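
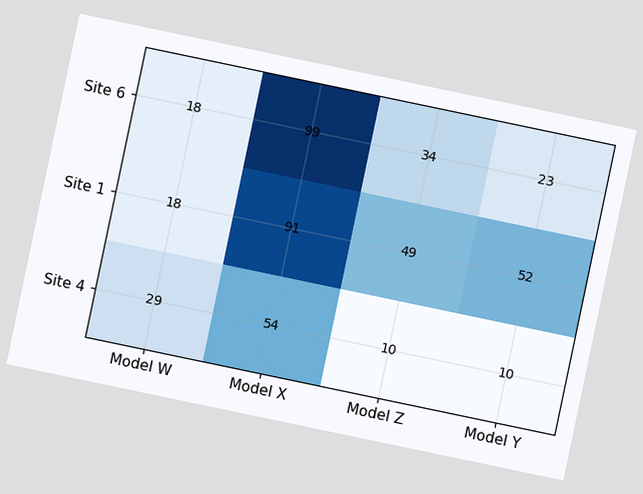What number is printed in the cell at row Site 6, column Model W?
18

The chart is tilted about 12° clockwise. The (Site 6, Model W) cell reads 18.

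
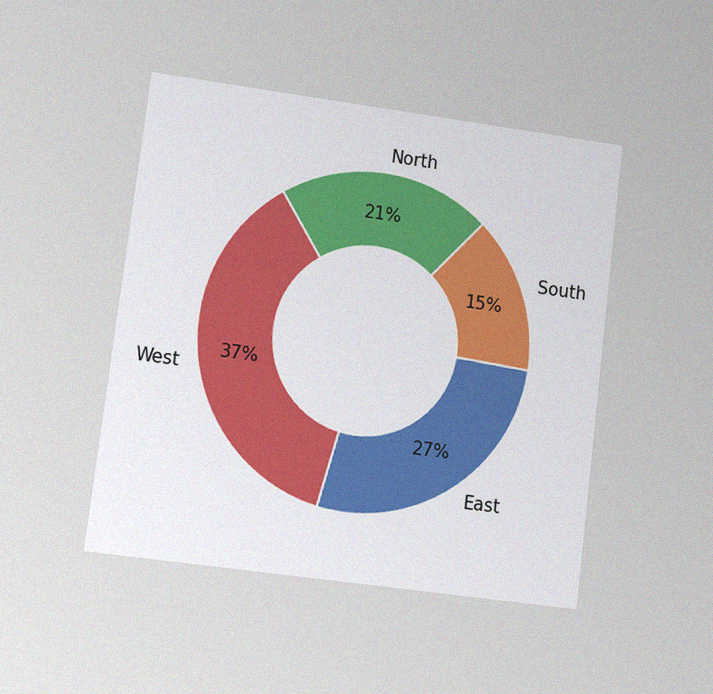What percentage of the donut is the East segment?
27%

The chart is tilted about 7° clockwise and viewed at a slight angle, with some photo noise. The East segment takes up 27% of the ring.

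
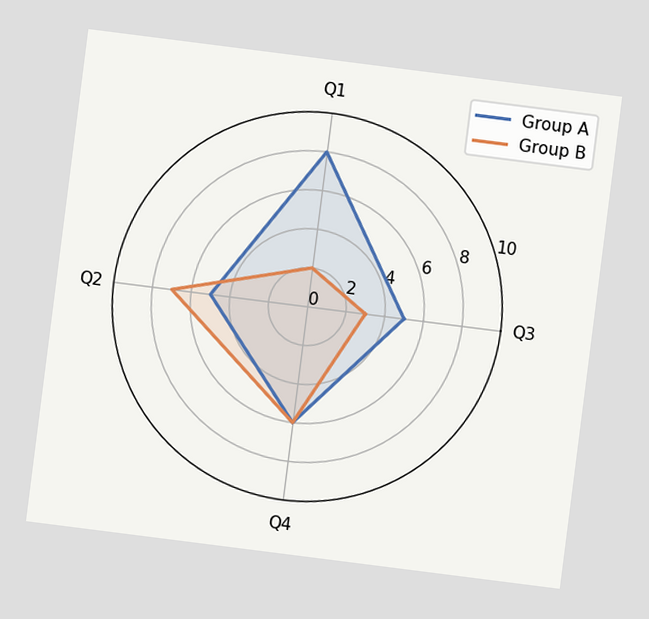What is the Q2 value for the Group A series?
The chart is tilted about 7° clockwise. On the Q2 axis, Group A reaches 5.

5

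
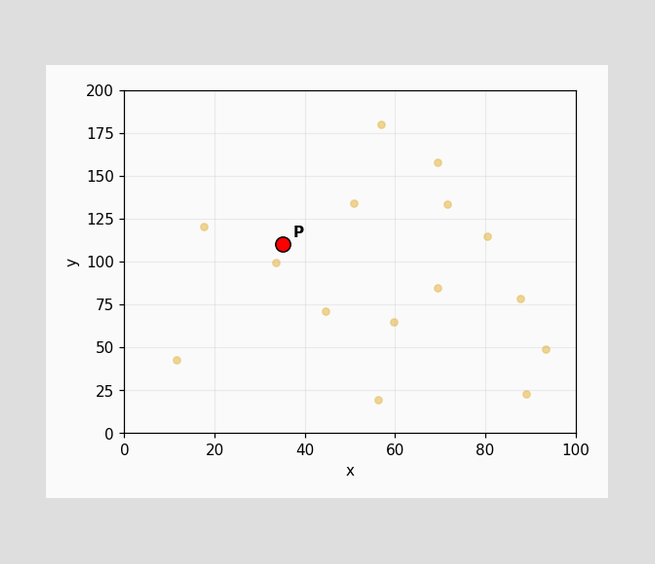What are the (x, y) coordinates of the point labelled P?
Following the gridlines from P to each axis, P sits at (35, 110).

(35, 110)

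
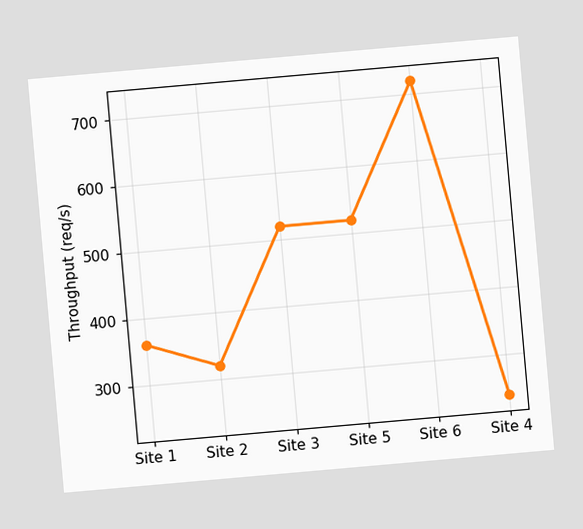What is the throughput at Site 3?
The chart is tilted about 5° counter-clockwise. At Site 3, the line is at 520req/s.

520req/s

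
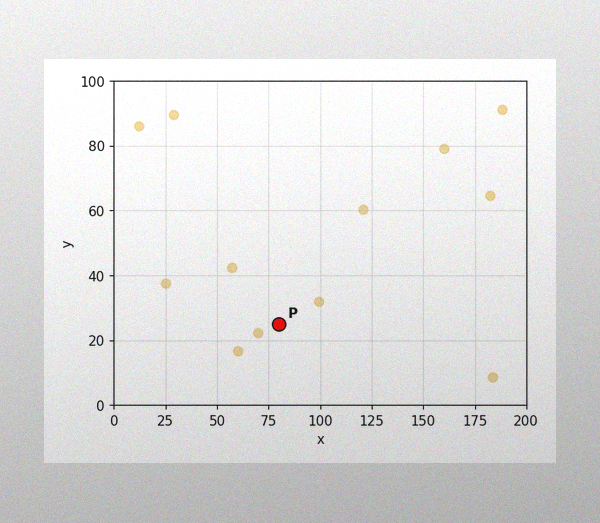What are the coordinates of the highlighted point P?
(80, 25)

The image has some photo noise and uneven lighting. Following the gridlines from P to each axis, P sits at (80, 25).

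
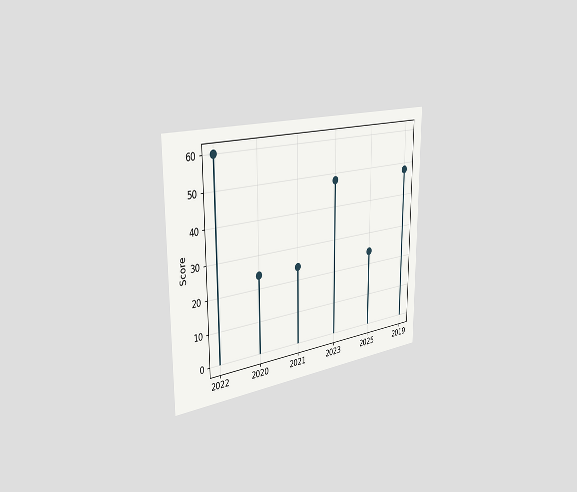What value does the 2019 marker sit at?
The chart is viewed slightly from the left. The 2019 marker sits at 48.

48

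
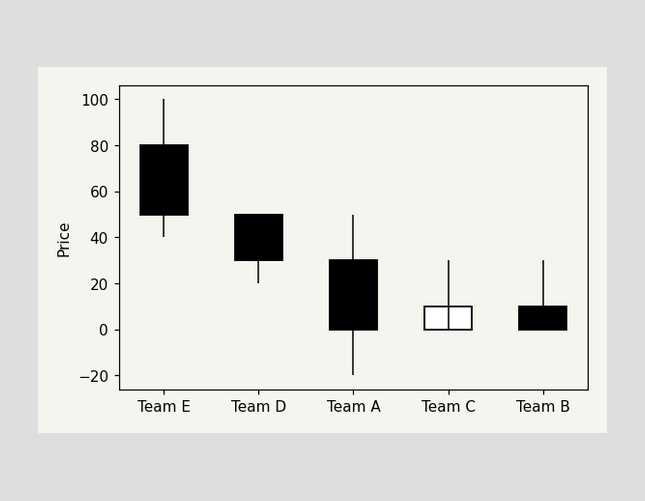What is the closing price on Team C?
The Team C candle closes at 10.

10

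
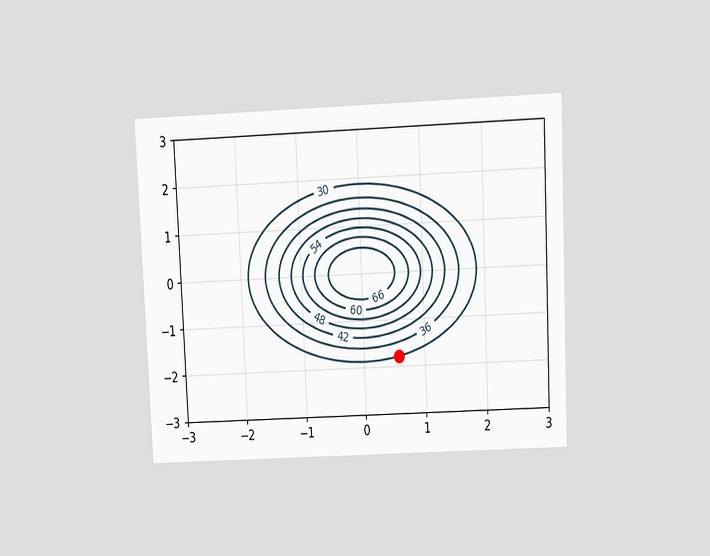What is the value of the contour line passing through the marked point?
30

The chart is tilted about 3° counter-clockwise and viewed slightly from above. The marked point sits on the contour labelled 30.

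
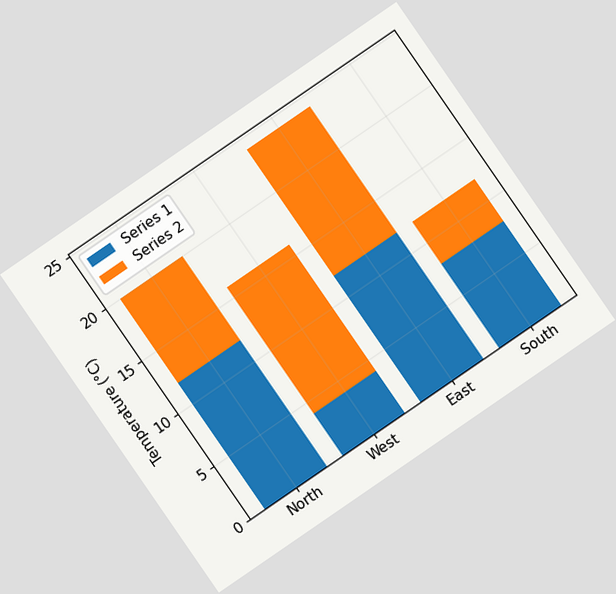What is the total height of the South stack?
The chart is tilted about 35° counter-clockwise. The South stack's top reaches 12°C on the y-axis.

12°C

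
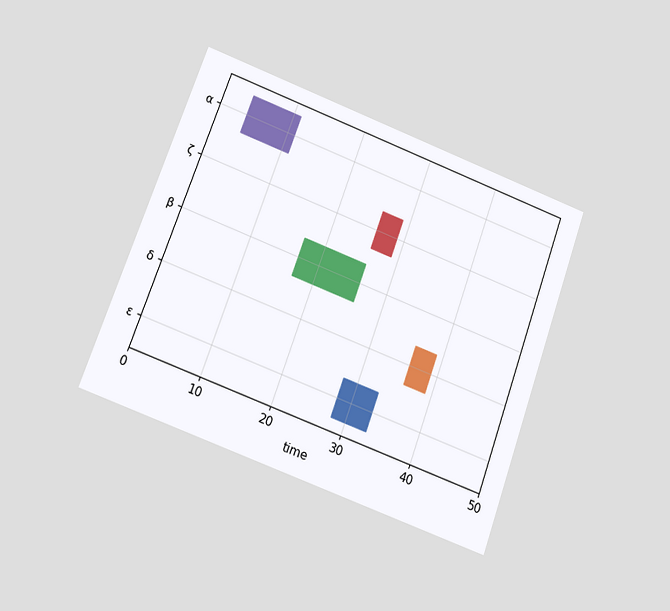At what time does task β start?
17

The chart is tilted about 20° clockwise and viewed at a slight angle. The β bar begins at t=17.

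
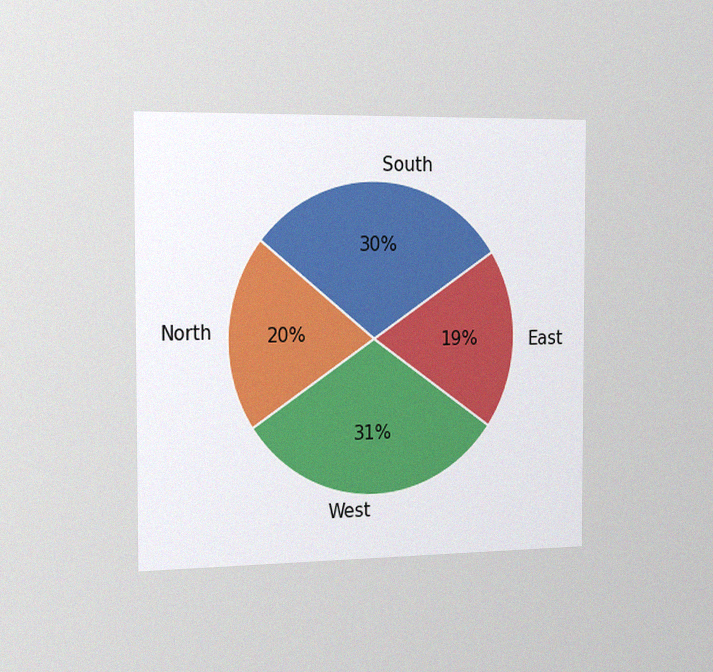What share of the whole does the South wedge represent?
The chart is viewed slightly from the left, with some photo noise. The South slice takes up 30% of the pie.

30%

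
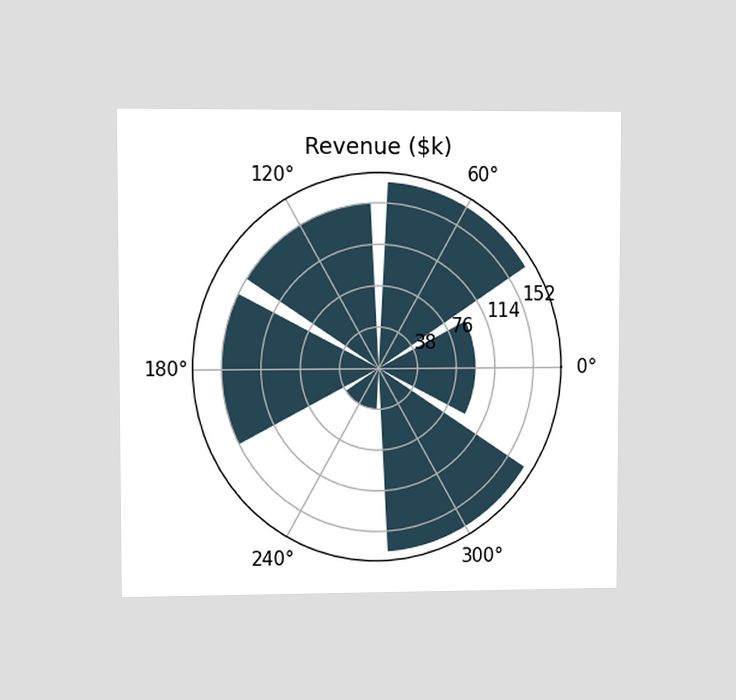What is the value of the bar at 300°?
The chart is viewed at a slight angle. The bar at 300° reaches $171k on the radial axis.

$171k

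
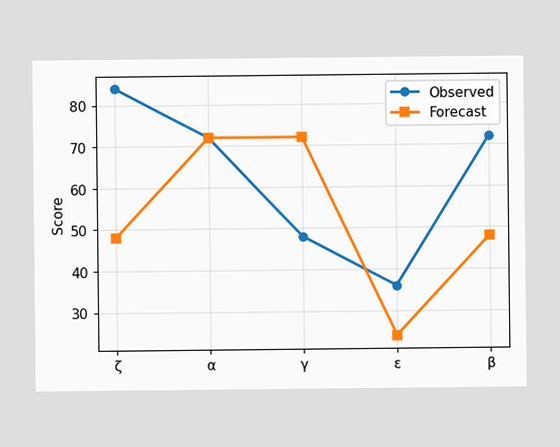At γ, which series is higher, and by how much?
Forecast, by 24

At γ, Forecast sits above the other line by 24.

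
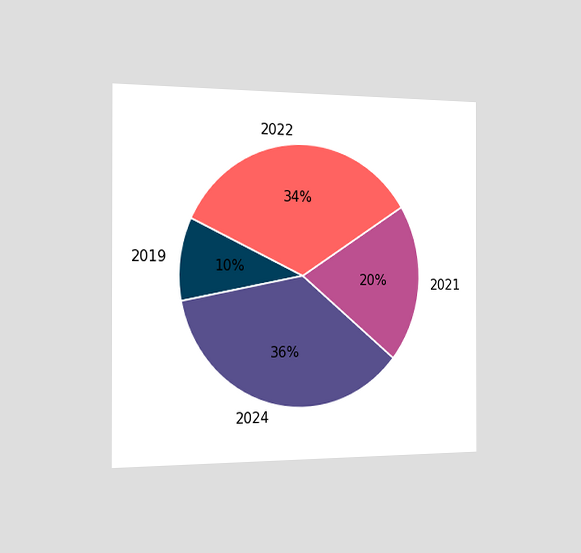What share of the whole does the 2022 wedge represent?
34%

The chart is viewed slightly from the left. The 2022 slice takes up 34% of the pie.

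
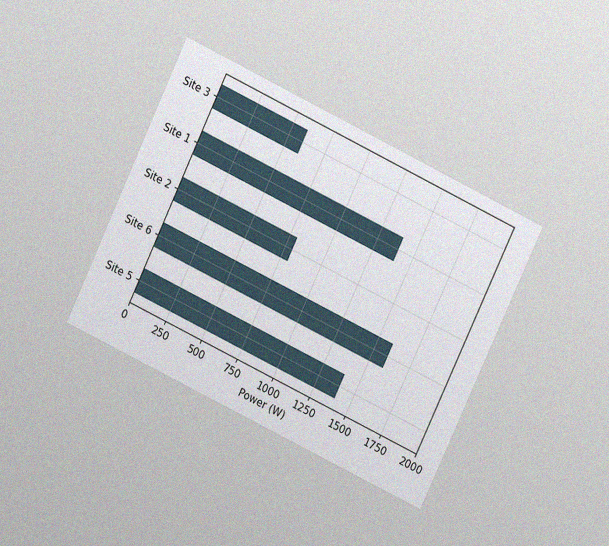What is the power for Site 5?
The chart is tilted about 25° clockwise and viewed slightly from above, with some photo noise. Reading along the chart's x-axis, the Site 5 bar reaches 1400W.

1400W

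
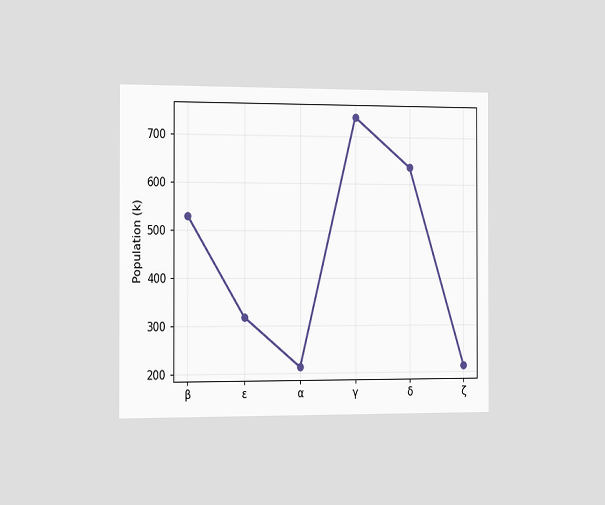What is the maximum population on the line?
742k

The chart is viewed slightly from the left. The highest point is at γ, and reading across to the y-axis gives 742k.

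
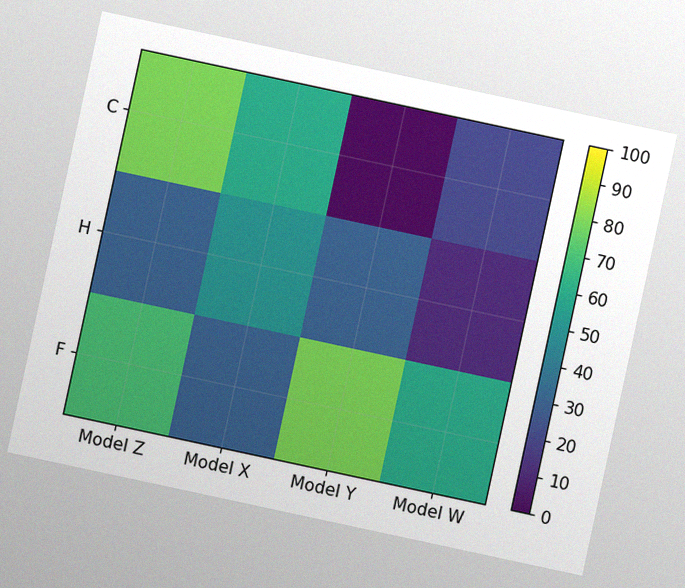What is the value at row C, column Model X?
60

The chart is tilted about 12° clockwise, with some photo noise. Matching cell (C, Model X) against the colorbar gives 60.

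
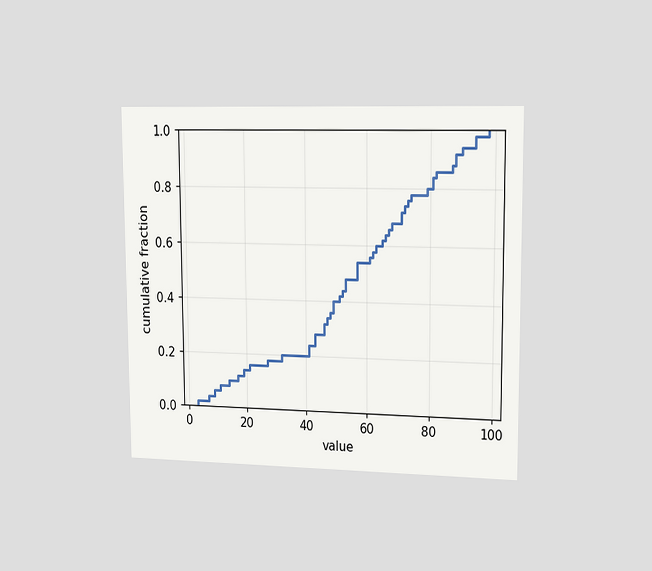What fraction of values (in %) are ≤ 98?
100%

The chart is viewed slightly from the right. At x=98 the ECDF step is at 100%.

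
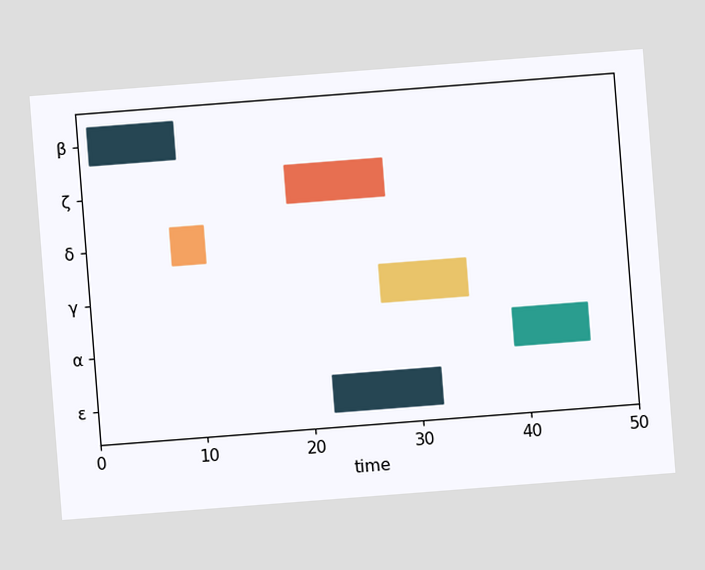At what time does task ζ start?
The chart is tilted about 4° counter-clockwise. The ζ bar begins at t=19.

19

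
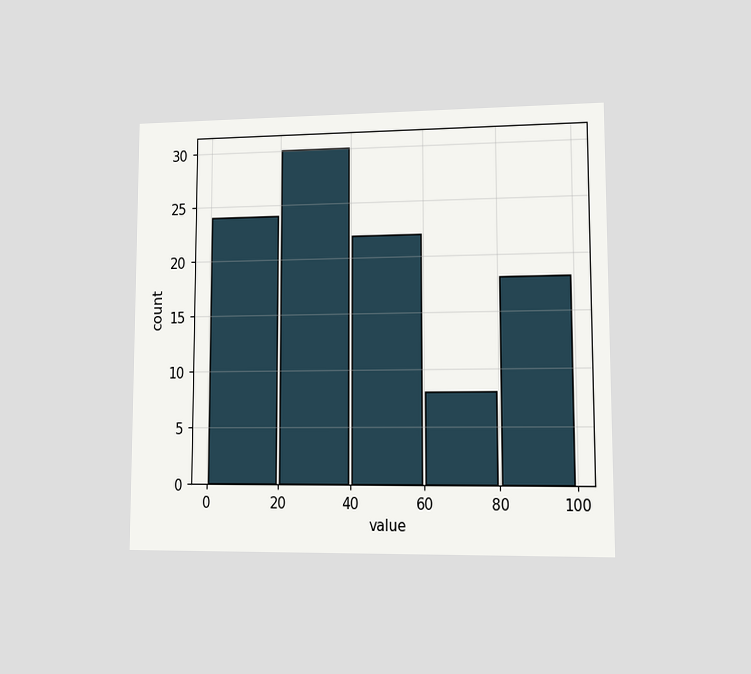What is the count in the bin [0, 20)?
24

The chart is viewed at a slight angle. The [0, 20) bin has height 24.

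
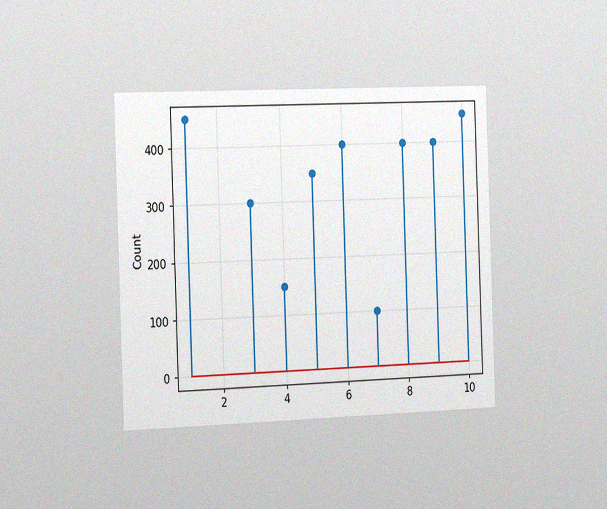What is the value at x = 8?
400

The chart is tilted about 2° counter-clockwise and viewed slightly from the left, with some photo noise. The stem at x=8 reaches 400.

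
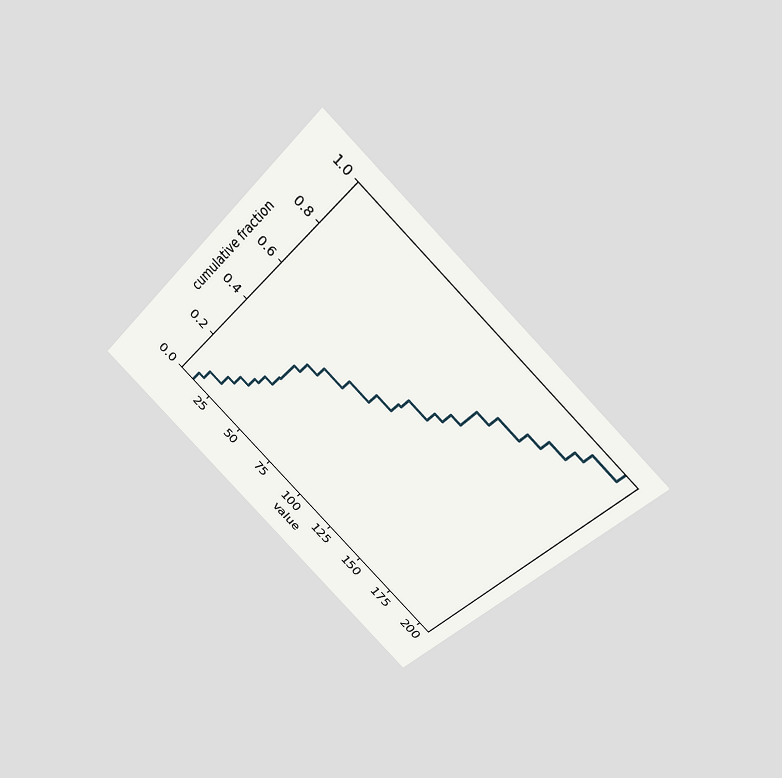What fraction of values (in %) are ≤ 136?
The chart is tilted about 42° clockwise and viewed slightly from above. At x=136 the ECDF step is at 80%.

80%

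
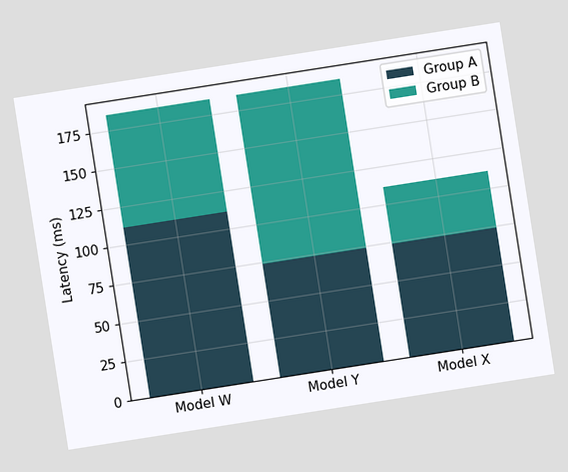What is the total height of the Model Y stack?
The chart is tilted about 9° counter-clockwise. The Model Y stack's top reaches 185ms on the y-axis.

185ms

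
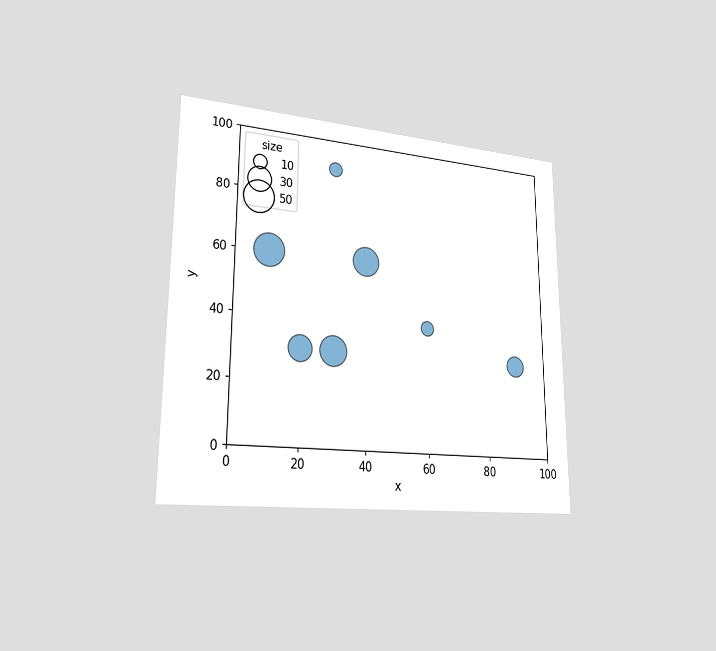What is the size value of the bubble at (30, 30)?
40

The chart is viewed slightly from the left. Matching the bubble at (30, 30) against the size legend gives 40.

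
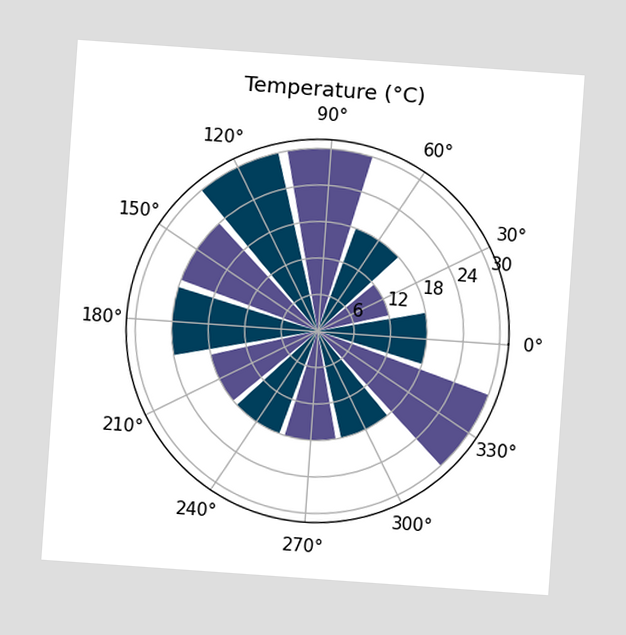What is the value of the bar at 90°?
The chart is tilted about 4° clockwise. The bar at 90° reaches 30°C on the radial axis.

30°C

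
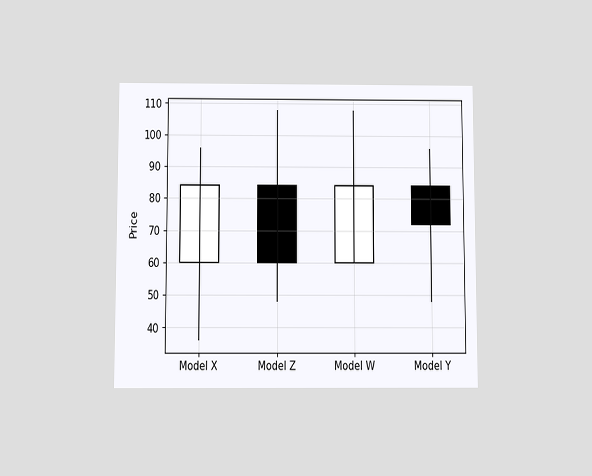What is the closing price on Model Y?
The chart is viewed slightly from below. The Model Y candle closes at 72.

72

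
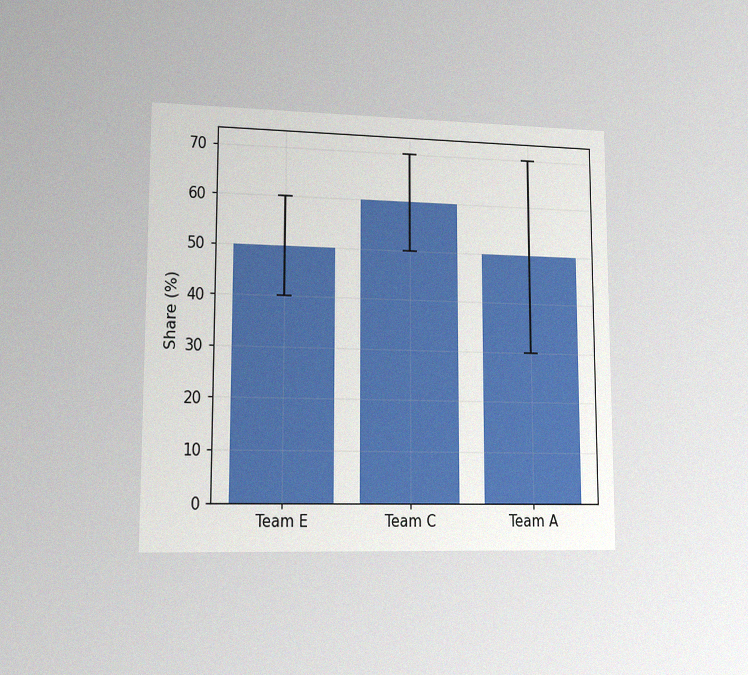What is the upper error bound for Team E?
The chart is viewed slightly from the left, with some photo noise. The Team E bar's upper whisker reaches 60%.

60%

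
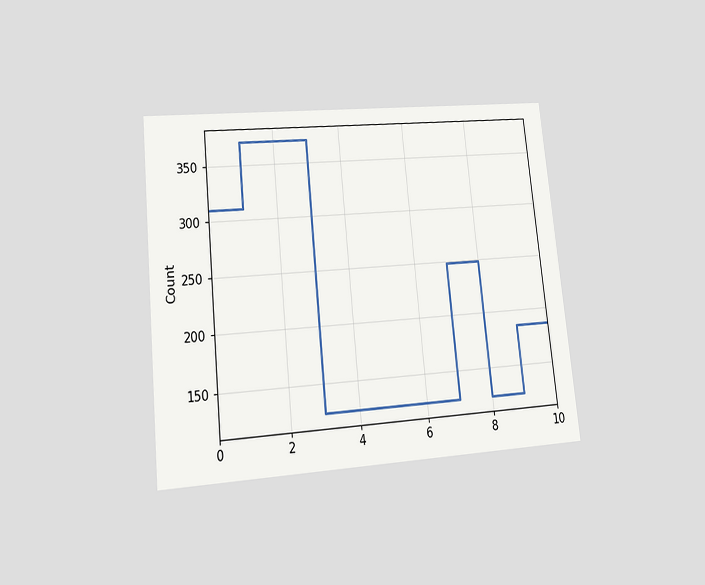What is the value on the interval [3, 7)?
124

The chart is tilted about 6° counter-clockwise and viewed at a slight angle. On [3, 7) the step sits at 124.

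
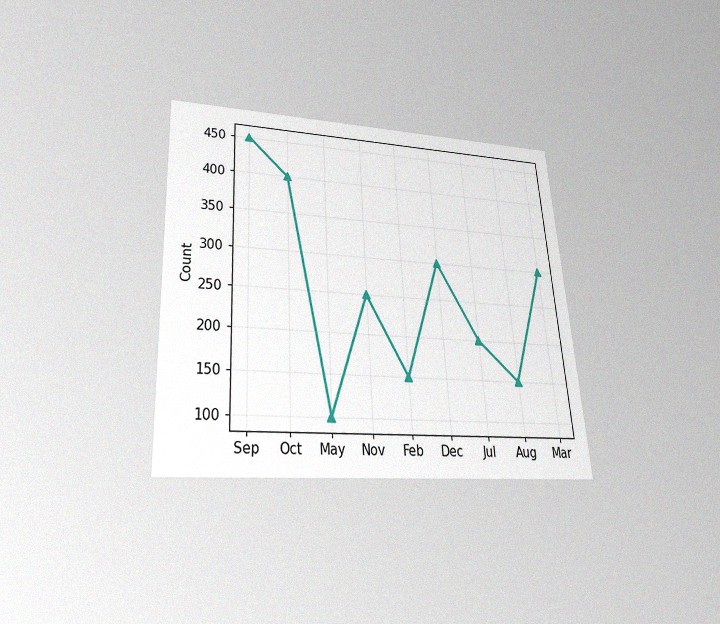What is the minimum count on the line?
100

The chart is tilted about 4° counter-clockwise and viewed slightly from below, with some photo noise. The lowest point is at May, and reading across to the y-axis gives 100.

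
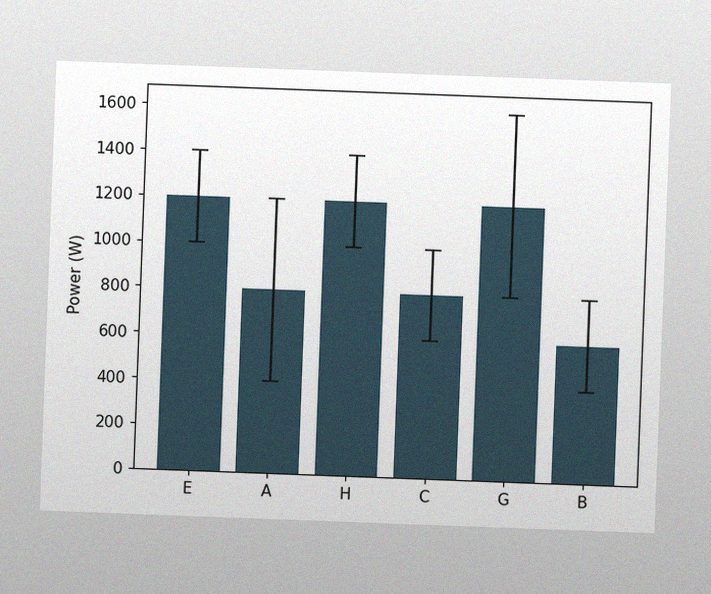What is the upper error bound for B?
The chart is tilted about 2° clockwise, with some photo noise. The B bar's upper whisker reaches 800W.

800W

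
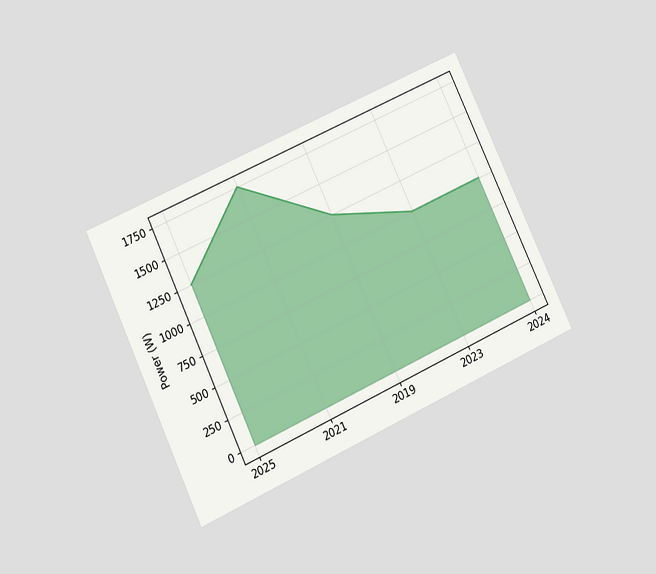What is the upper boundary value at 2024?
1000W

The chart is tilted about 25° counter-clockwise and viewed at a slight angle. At 2024 the upper boundary is at 1000W.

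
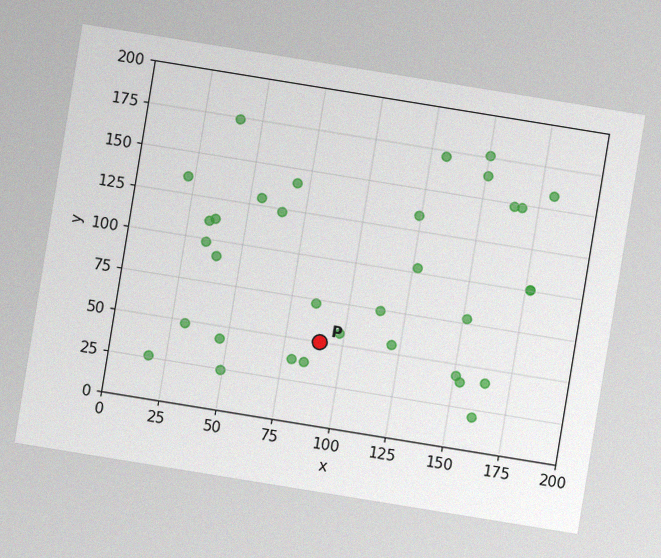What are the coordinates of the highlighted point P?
(90, 50)

The chart is tilted about 9° clockwise, with some photo noise. Following the gridlines from P to each axis, P sits at (90, 50).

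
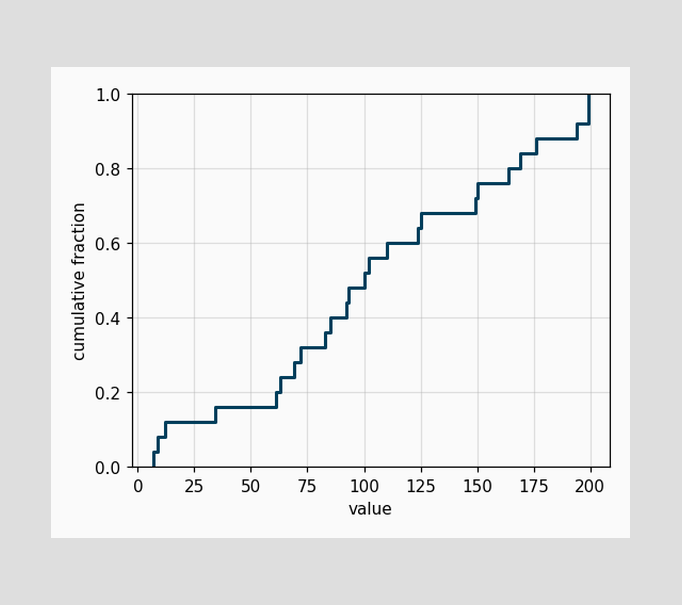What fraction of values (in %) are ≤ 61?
20%

At x=61 the ECDF step is at 20%.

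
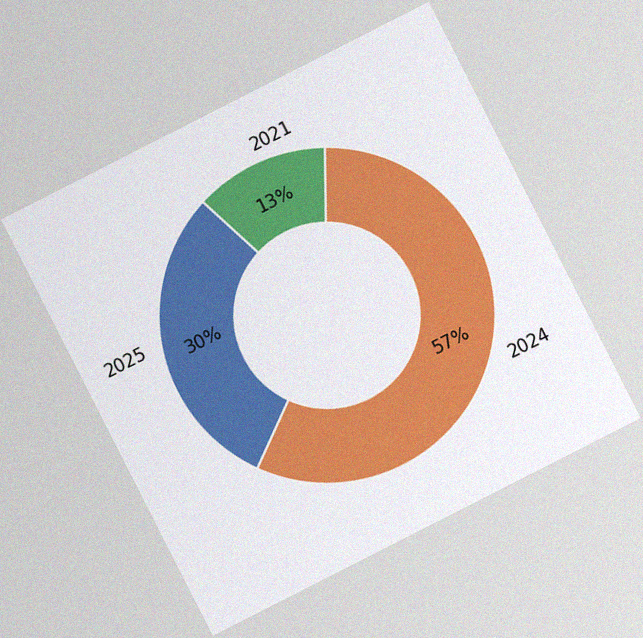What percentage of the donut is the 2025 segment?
30%

The chart is tilted about 27° counter-clockwise, with some photo noise. The 2025 segment takes up 30% of the ring.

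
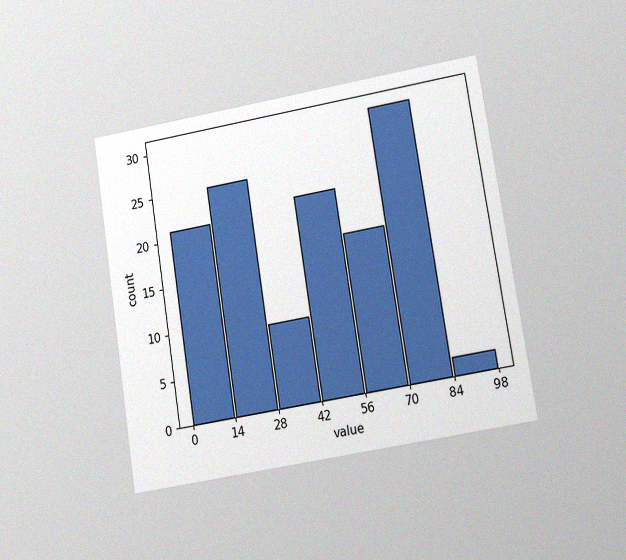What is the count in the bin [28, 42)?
The chart is tilted about 9° counter-clockwise and viewed at a slight angle, with some photo noise. The [28, 42) bin has height 9.

9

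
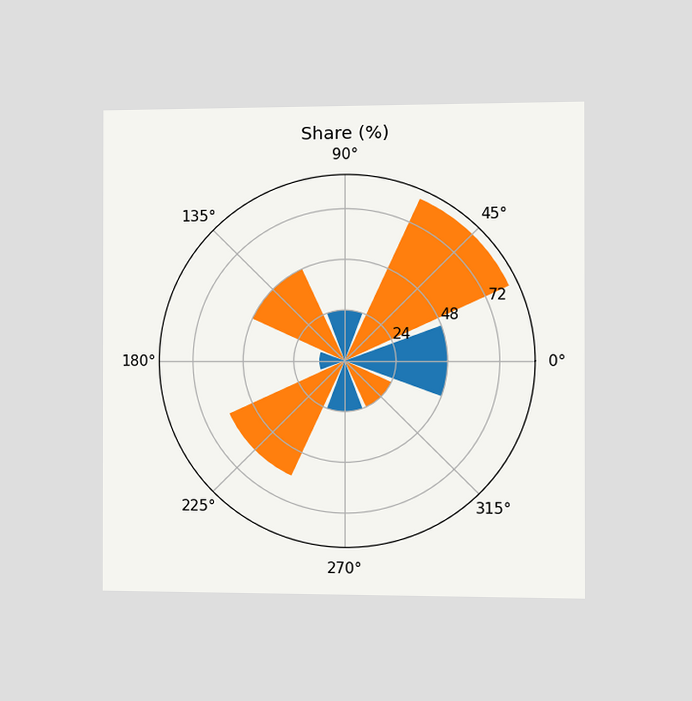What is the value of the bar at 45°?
The chart is viewed slightly from the right. The bar at 45° reaches 84% on the radial axis.

84%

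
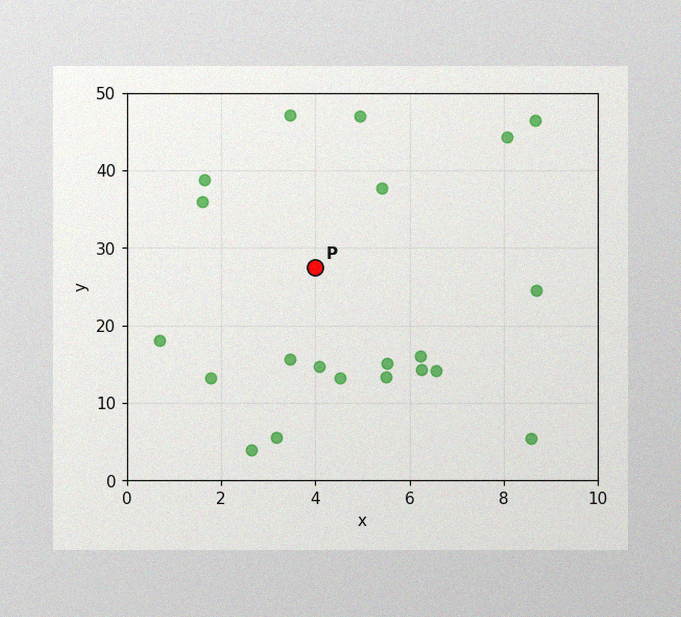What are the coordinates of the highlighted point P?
The image has some photo noise and uneven lighting. Following the gridlines from P to each axis, P sits at (4, 27.5).

(4, 27.5)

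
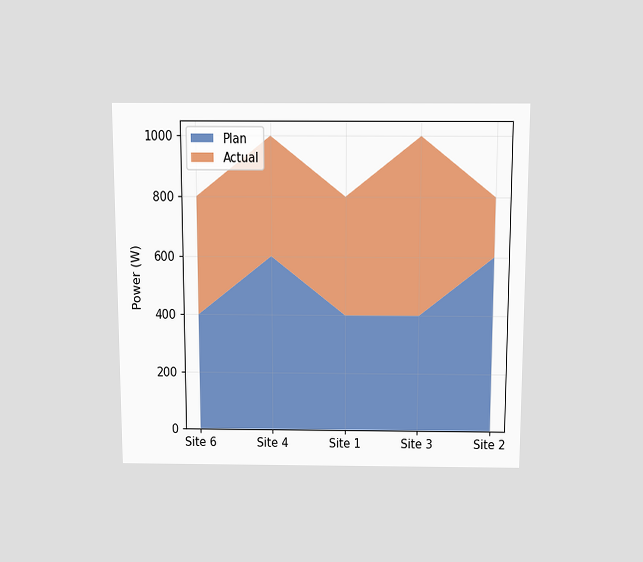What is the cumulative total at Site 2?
The chart is viewed slightly from above. The stacked total at Site 2 reaches 800W.

800W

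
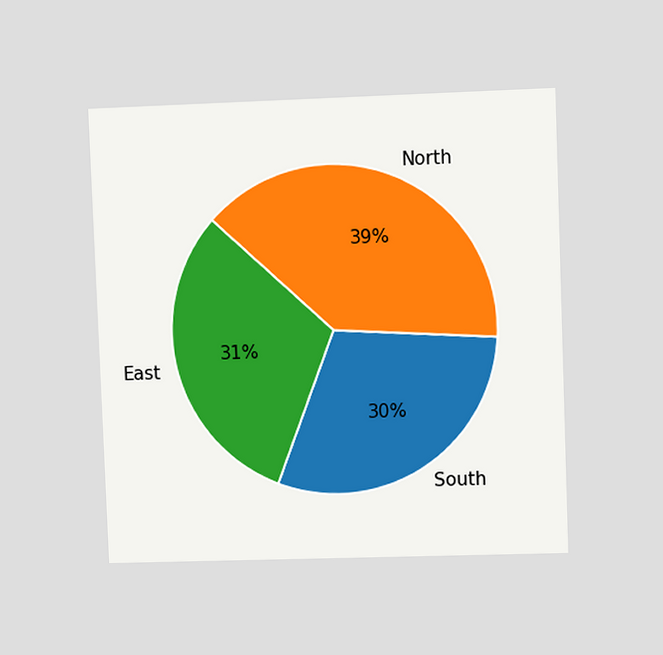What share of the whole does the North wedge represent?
The chart is tilted about 2° counter-clockwise and viewed at a slight angle. The North slice takes up 39% of the pie.

39%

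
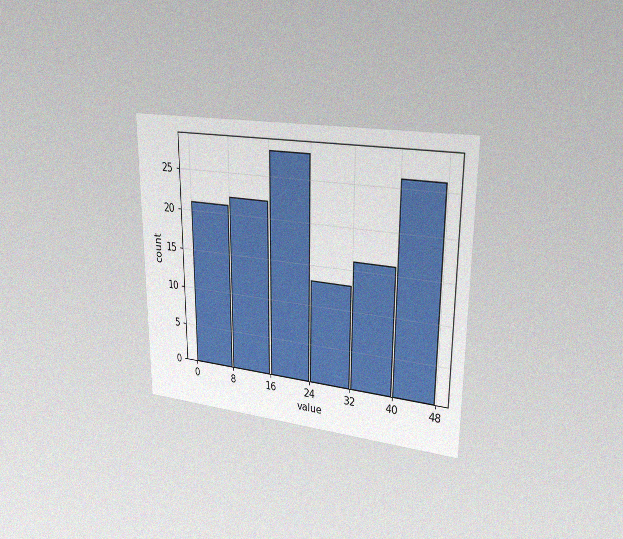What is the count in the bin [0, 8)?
The chart is viewed slightly from the right, with some photo noise. The [0, 8) bin has height 21.

21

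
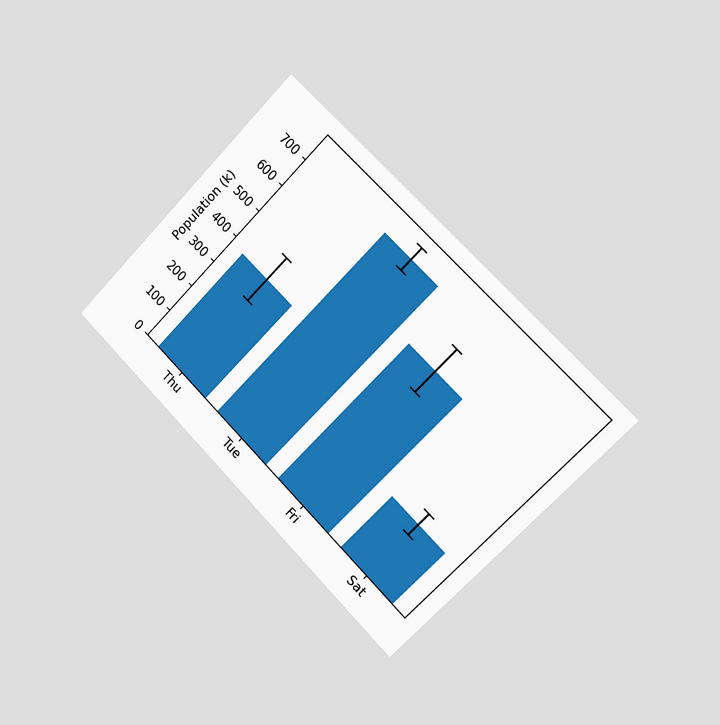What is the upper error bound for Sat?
252k

The chart is tilted about 45° clockwise and viewed slightly from the right. The Sat bar's upper whisker reaches 252k.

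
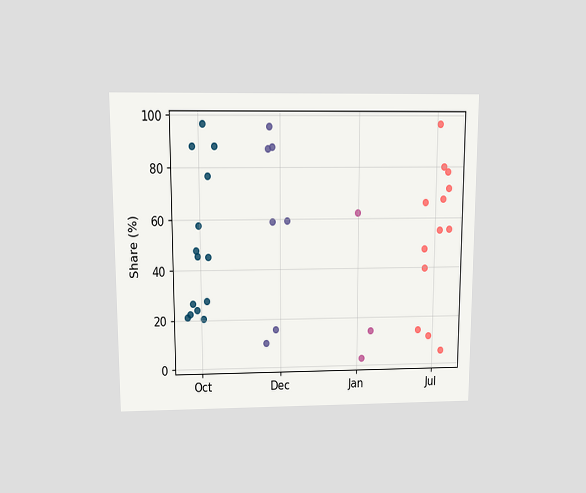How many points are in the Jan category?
3

The chart is viewed slightly from above. Counting the markers in the Jan column gives 3.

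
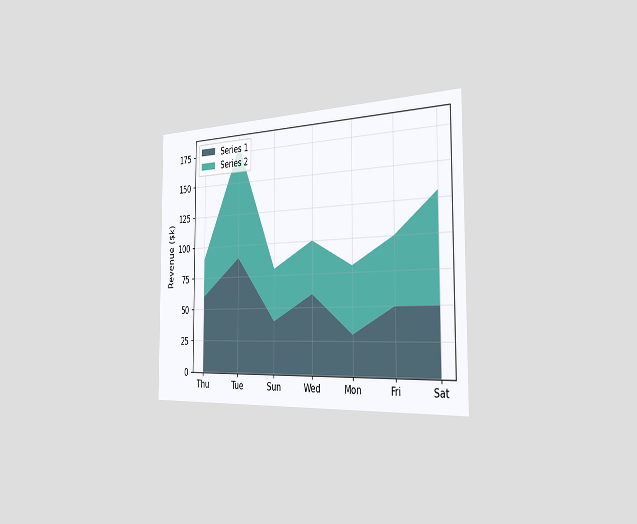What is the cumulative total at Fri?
The chart is viewed slightly from the right. The stacked total at Fri reaches $100k.

$100k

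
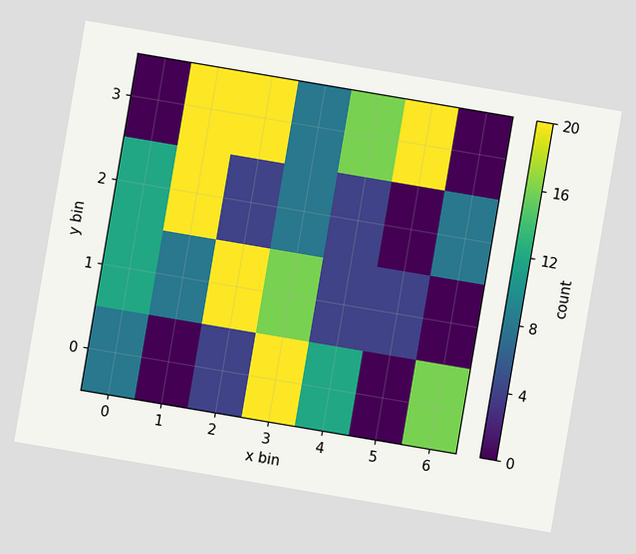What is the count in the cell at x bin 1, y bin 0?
The chart is tilted about 10° clockwise. Matching the cell (1, 0) against the colorbar gives 0.

0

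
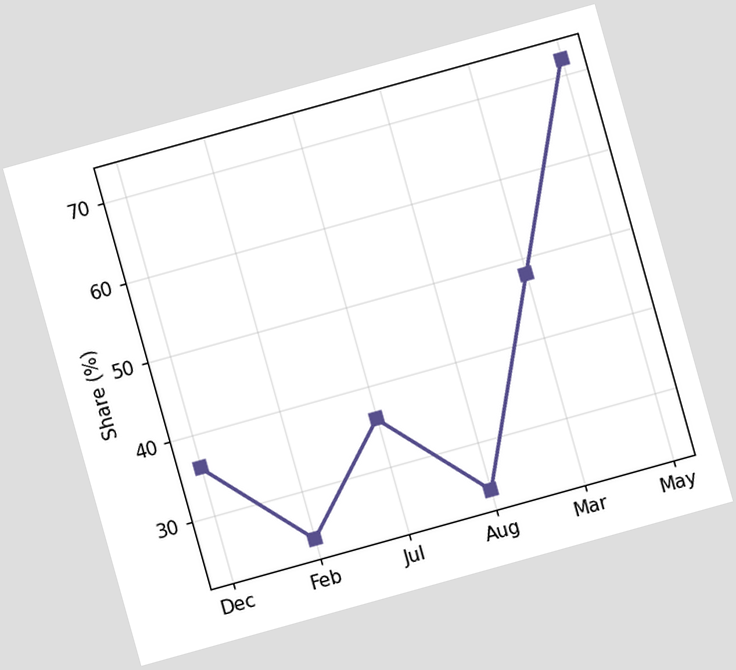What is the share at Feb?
The chart is tilted about 16° counter-clockwise. At Feb, the line is at 24%.

24%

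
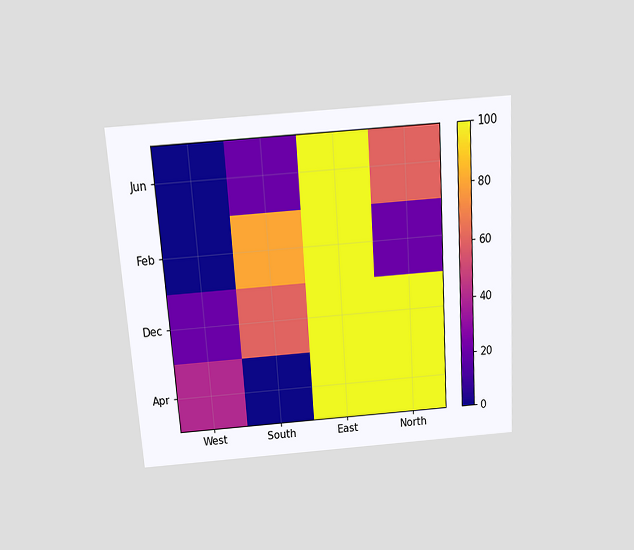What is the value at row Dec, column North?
The chart is tilted about 4° counter-clockwise and viewed slightly from above. Matching cell (Dec, North) against the colorbar gives 100.

100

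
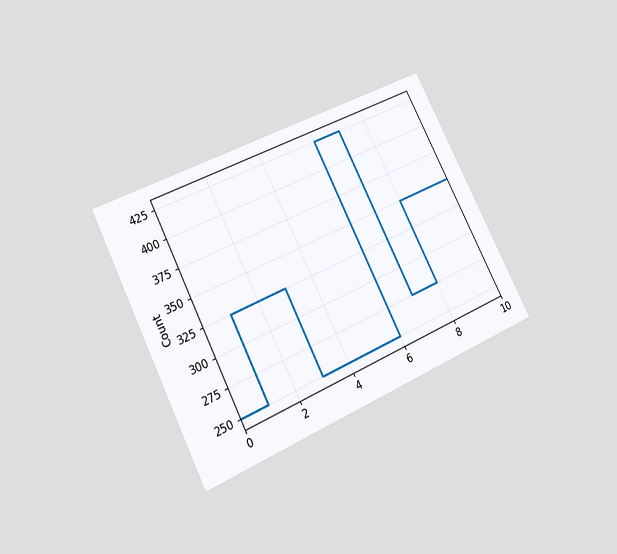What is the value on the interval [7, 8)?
275

The chart is tilted about 26° counter-clockwise and viewed at a slight angle. On [7, 8) the step sits at 275.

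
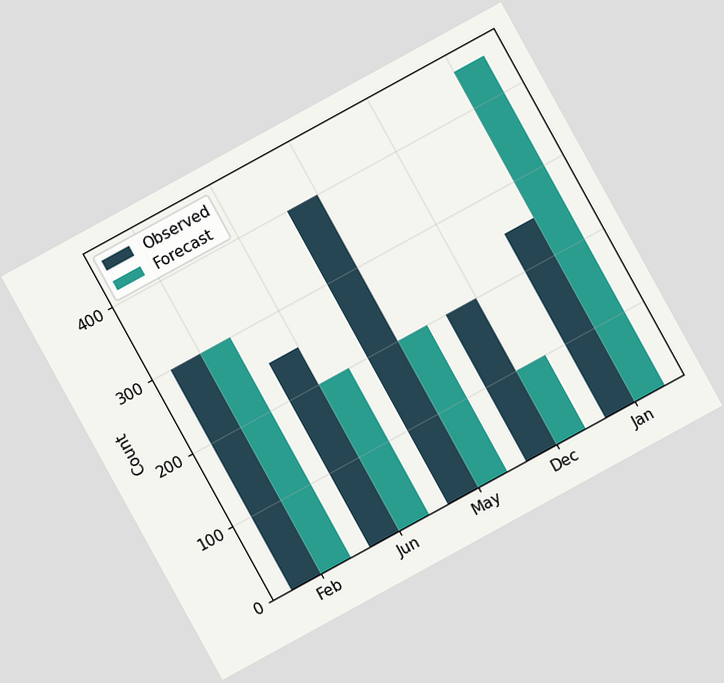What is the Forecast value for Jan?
The chart is tilted about 29° counter-clockwise. The Forecast bar at Jan reaches 450 on the y-axis.

450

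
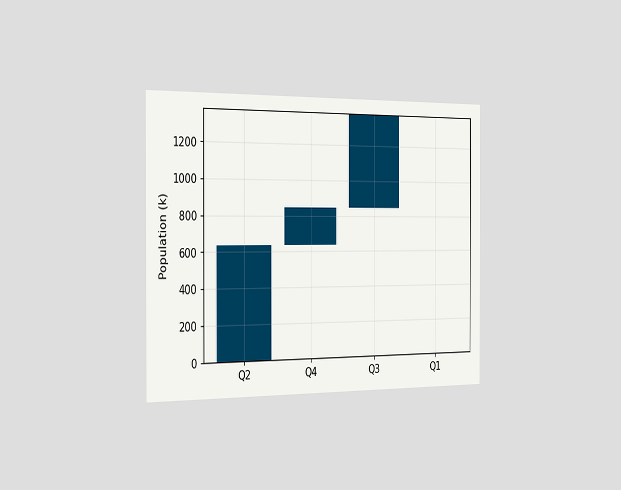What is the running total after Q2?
636k

The chart is viewed slightly from the left. After Q2 the running total reaches 636k.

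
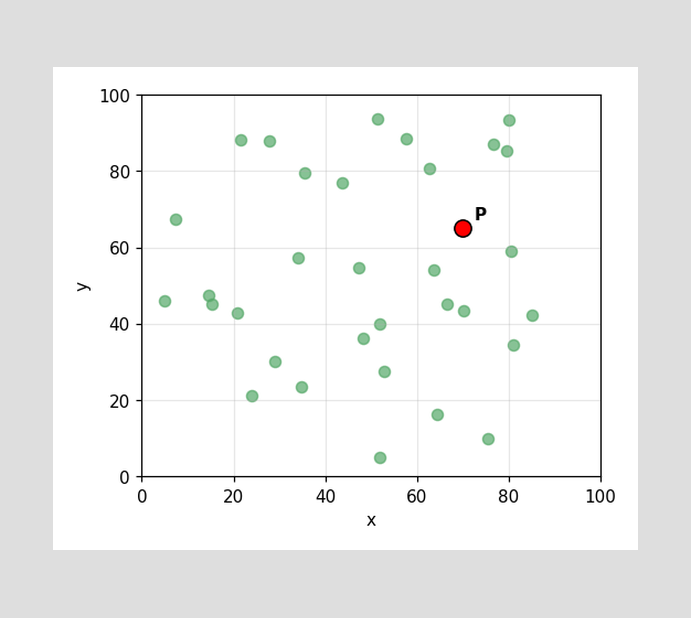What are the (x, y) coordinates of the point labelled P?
Following the gridlines from P to each axis, P sits at (70, 65).

(70, 65)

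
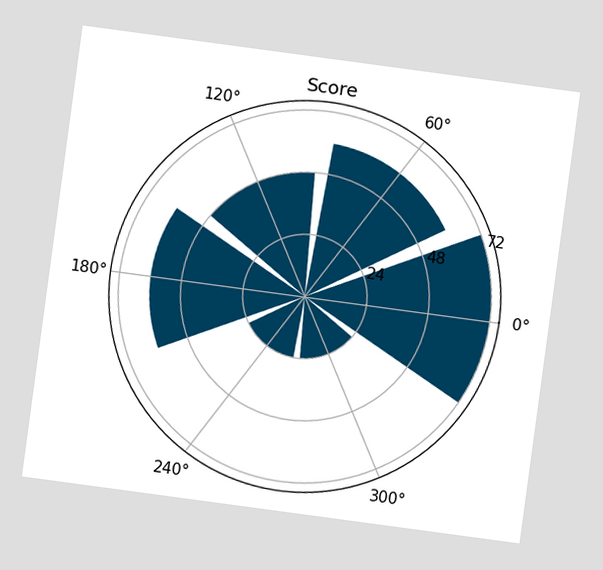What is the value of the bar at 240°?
The chart is tilted about 8° clockwise. The bar at 240° reaches 24 on the radial axis.

24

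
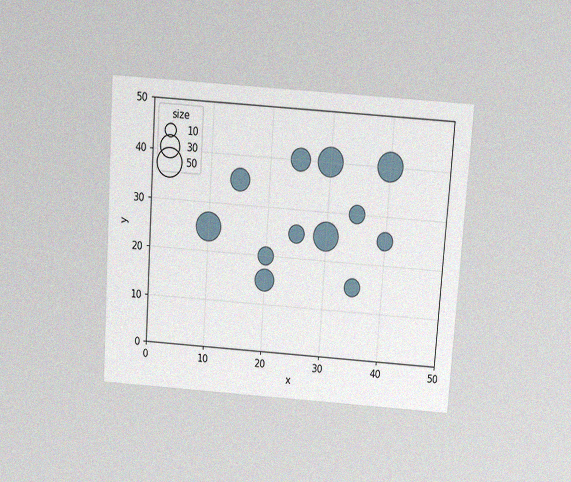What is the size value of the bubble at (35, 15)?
20

The chart is tilted about 4° clockwise and viewed slightly from above, with some photo noise. Matching the bubble at (35, 15) against the size legend gives 20.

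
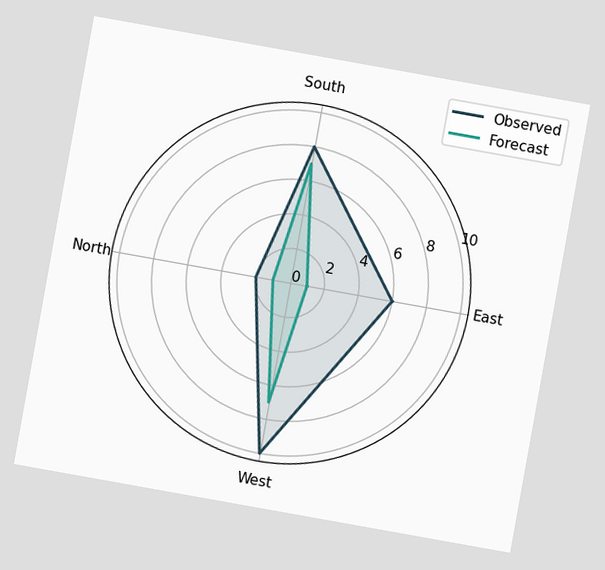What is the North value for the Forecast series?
1

The chart is tilted about 10° clockwise. On the North axis, Forecast reaches 1.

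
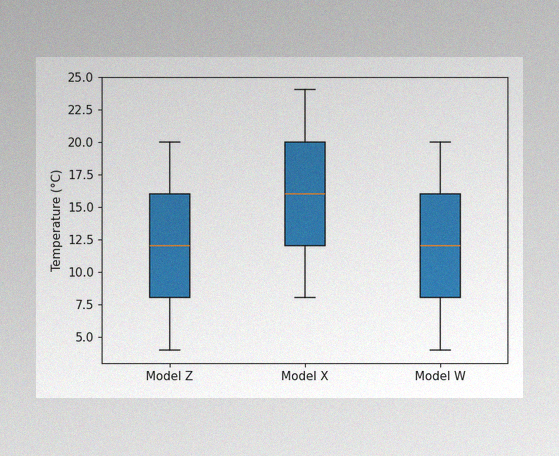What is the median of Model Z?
The image has some photo noise and uneven lighting. The median line in the Model Z box sits at 12°C.

12°C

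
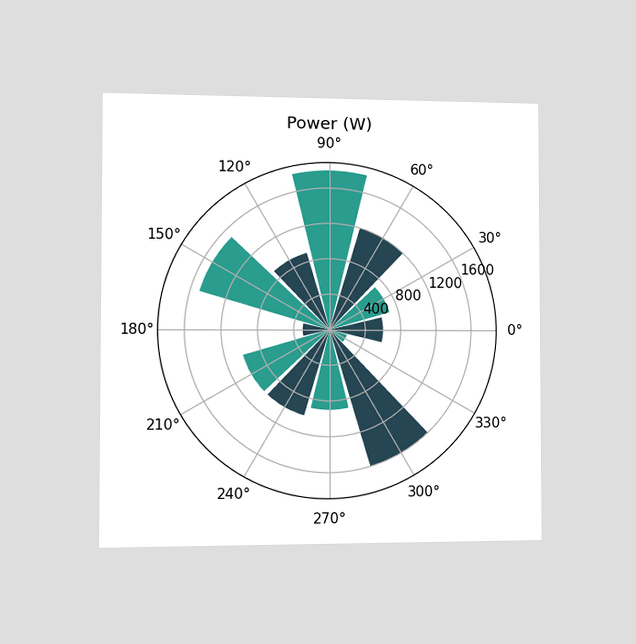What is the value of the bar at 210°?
1000W

The chart is viewed slightly from the left. The bar at 210° reaches 1000W on the radial axis.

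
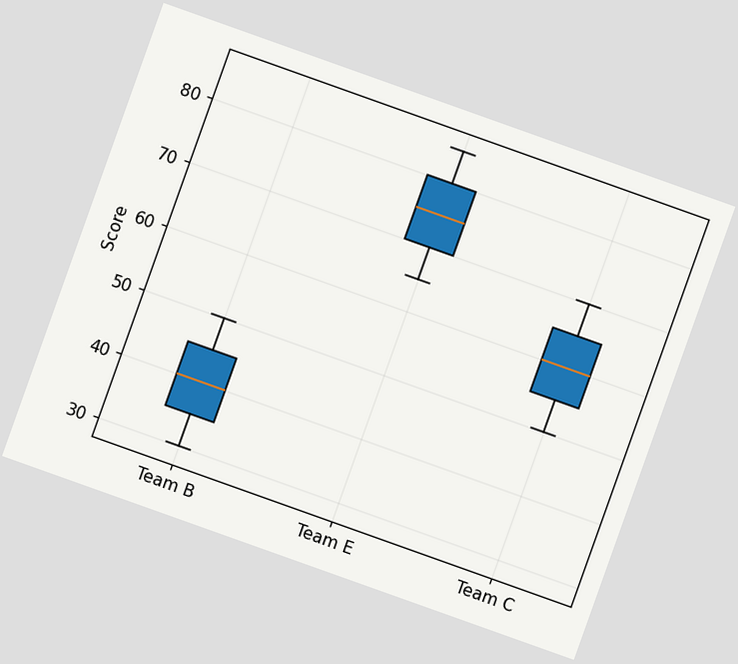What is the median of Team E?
The chart is tilted about 20° clockwise. The median line in the Team E box sits at 75.

75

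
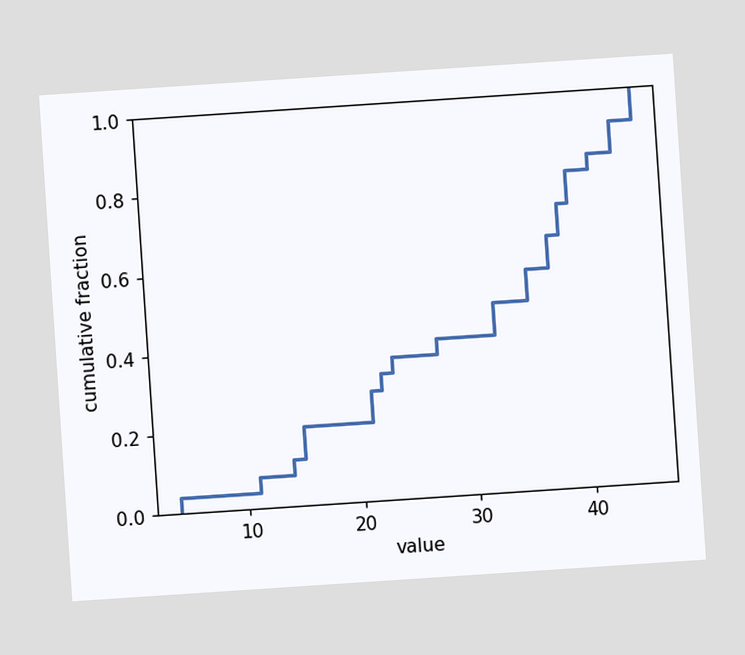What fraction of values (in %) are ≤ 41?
The chart is tilted about 4° counter-clockwise. At x=41 the ECDF step is at 84%.

84%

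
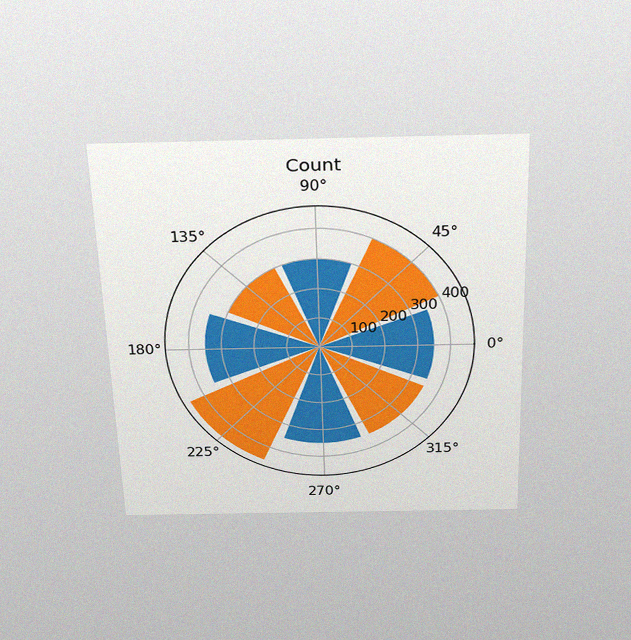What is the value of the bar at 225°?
The chart is viewed slightly from above, with some photo noise. The bar at 225° reaches 450 on the radial axis.

450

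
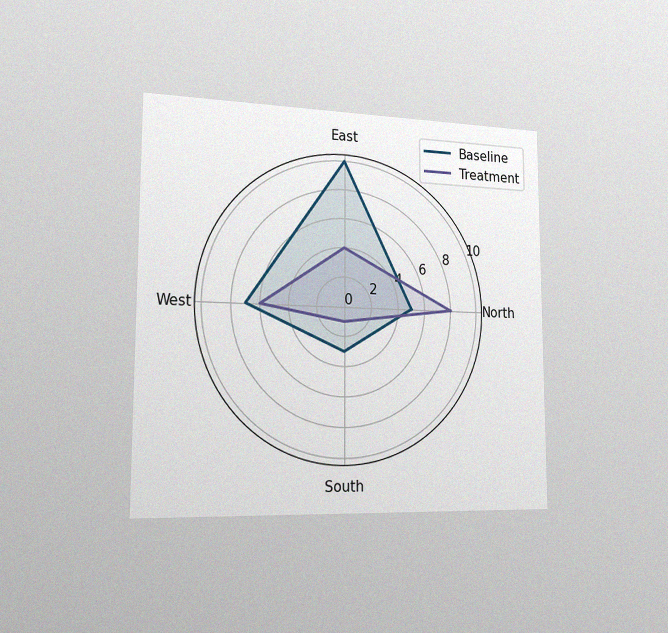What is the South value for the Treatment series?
The chart is viewed slightly from the left, with some photo noise. On the South axis, Treatment reaches 1.

1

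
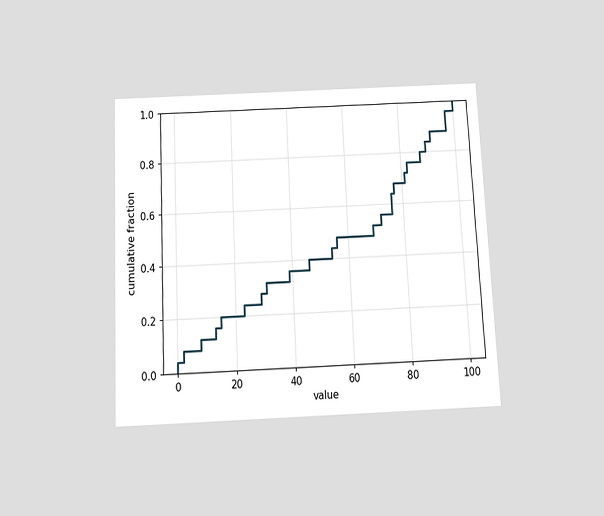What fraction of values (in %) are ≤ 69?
52%

The chart is tilted about 3° counter-clockwise and viewed slightly from below. At x=69 the ECDF step is at 52%.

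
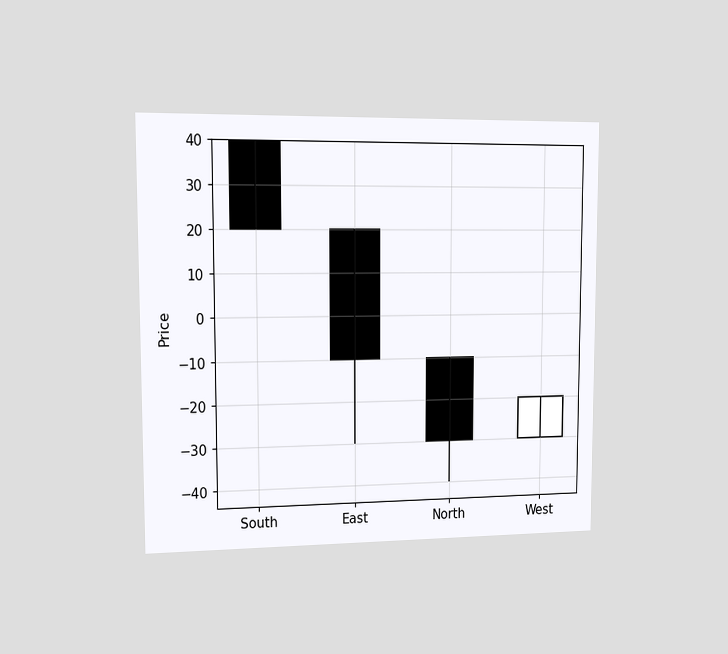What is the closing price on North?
The chart is viewed slightly from the left. The North candle closes at -30.

-30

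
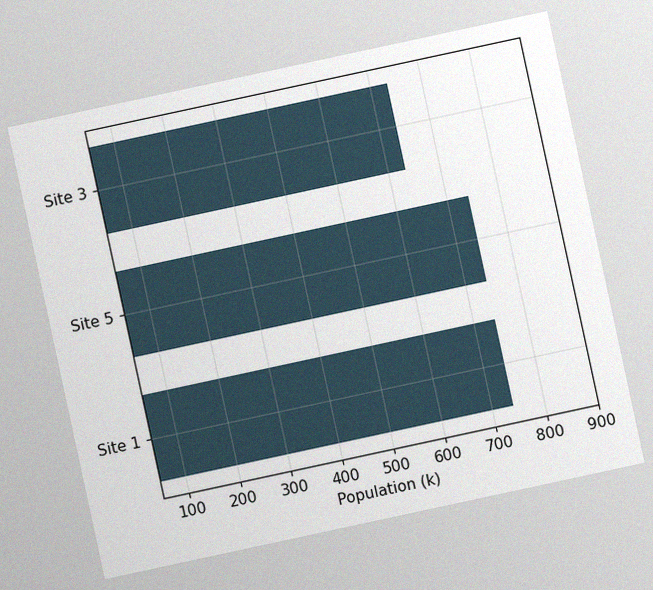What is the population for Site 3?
636k

The chart is tilted about 12° counter-clockwise, with some photo noise. Reading along the chart's x-axis, the Site 3 bar reaches 636k.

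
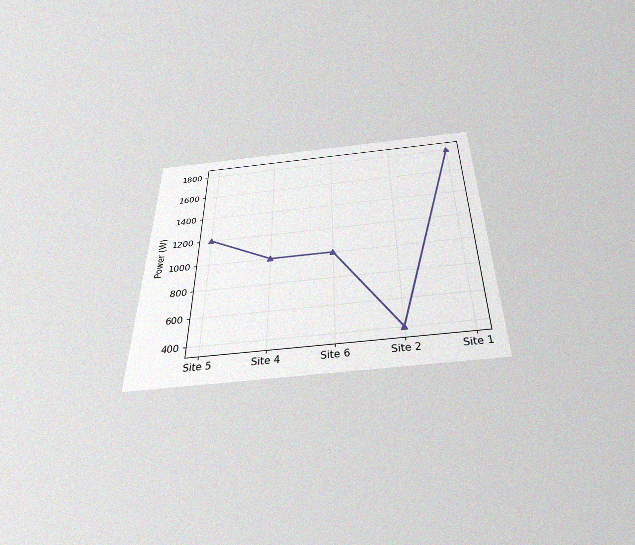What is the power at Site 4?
1000W

The chart is viewed slightly from below, with some photo noise. At Site 4, the line is at 1000W.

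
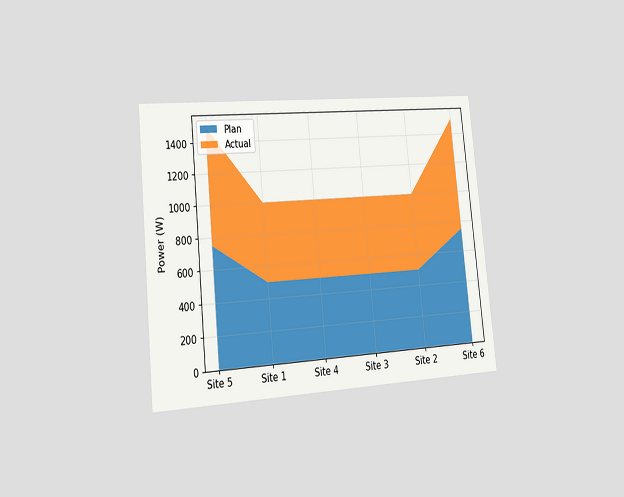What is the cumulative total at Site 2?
The chart is tilted about 6° counter-clockwise and viewed slightly from the left. The stacked total at Site 2 reaches 1000W.

1000W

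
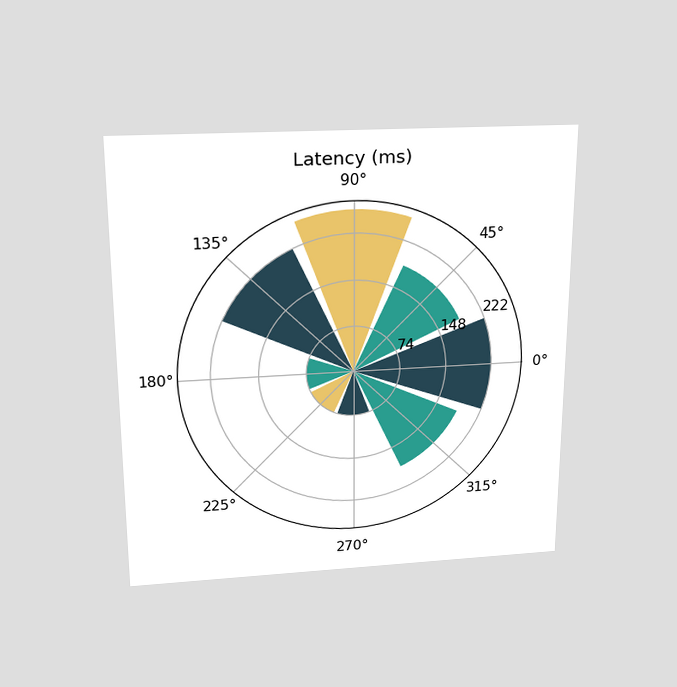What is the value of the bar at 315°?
The chart is viewed slightly from above. The bar at 315° reaches 185ms on the radial axis.

185ms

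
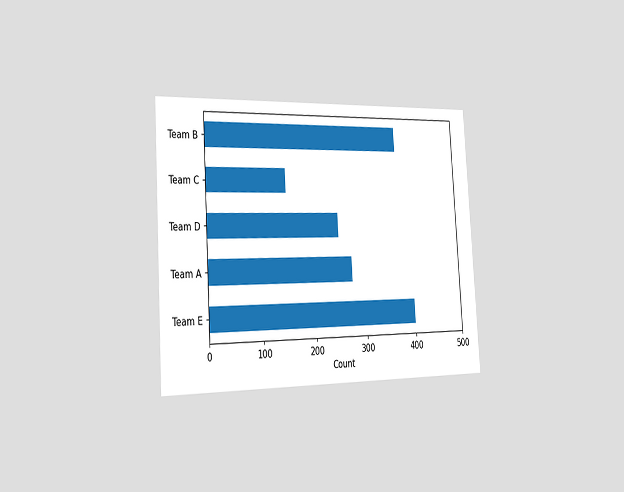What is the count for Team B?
The chart is tilted about 3° counter-clockwise and viewed slightly from the left. Reading along the chart's x-axis, the Team B bar reaches 375.

375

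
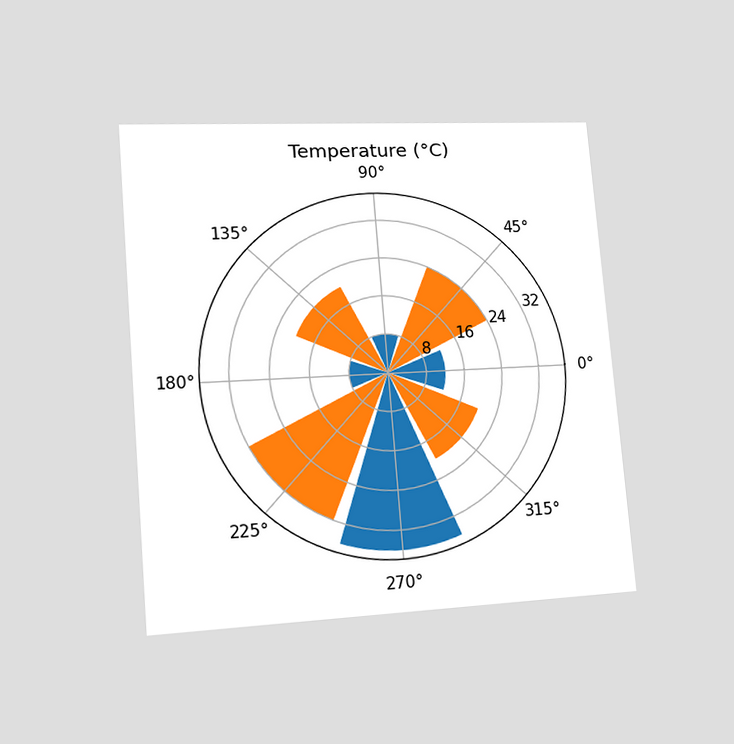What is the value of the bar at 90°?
8°C

The chart is tilted about 5° counter-clockwise and viewed slightly from the left. The bar at 90° reaches 8°C on the radial axis.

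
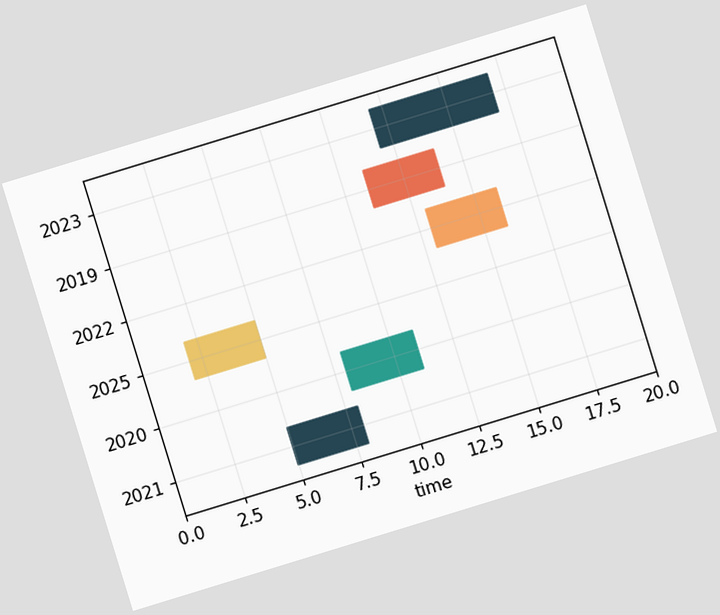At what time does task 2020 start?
8

The chart is tilted about 17° counter-clockwise. The 2020 bar begins at t=8.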